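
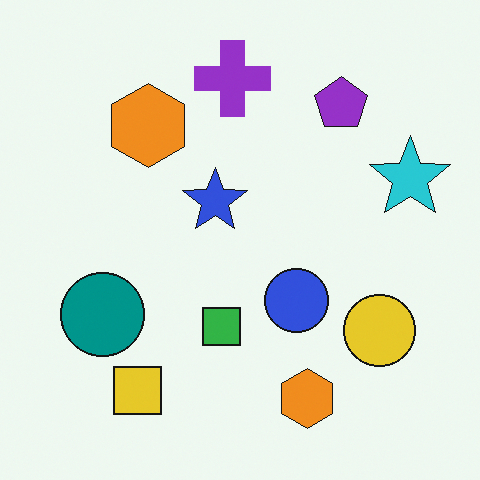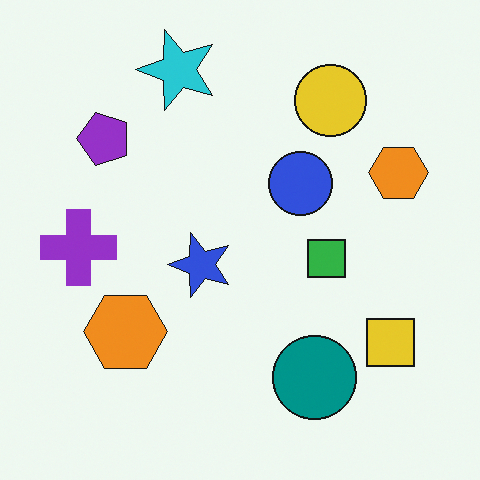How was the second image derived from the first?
Rotated 90° counter-clockwise.

The yellow square sits in the bottom-left of the first image and the bottom-right of the second — consistent with a whole-image 90° counter-clockwise rotation.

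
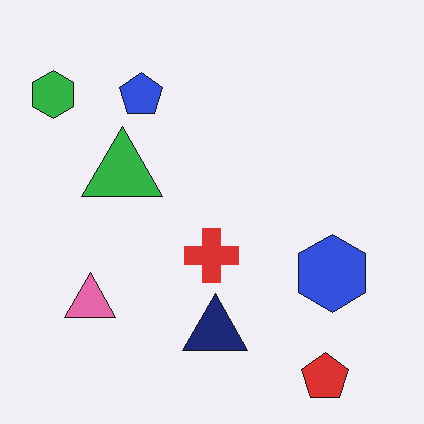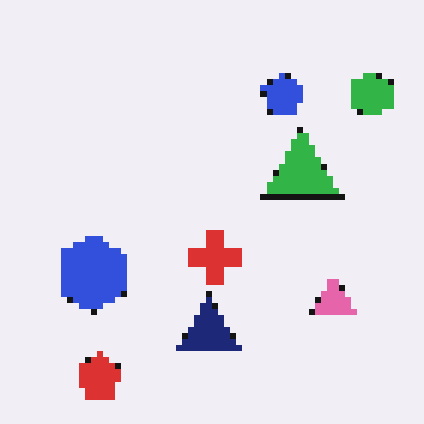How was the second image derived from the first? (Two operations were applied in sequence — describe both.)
The image was flipped horizontally (left ↔ right), then pixelated into visible square blocks.

The green hexagon is in the top-left of the first image and the top-right of the second — shapes on opposite sides of the vertical midline have swapped in a mirror flip. Shapes are reduced to large square blocks; fine edges and outlines are lost — a downscale-then-upscale (mosaic) effect.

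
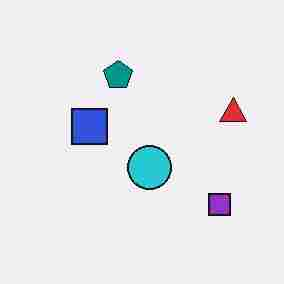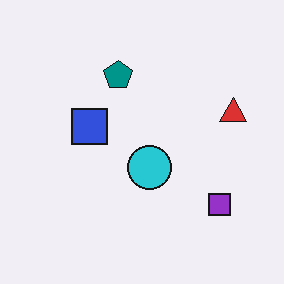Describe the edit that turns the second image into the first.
The first image is the second heavily JPEG-compressed with obvious blocking artifacts.

Blocky 8×8 compression artifacts appear around shape edges and the flat background shows ringing — characteristic JPEG degradation.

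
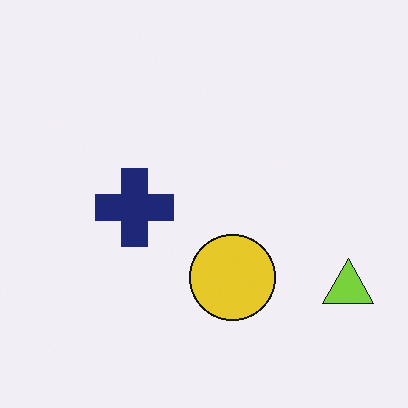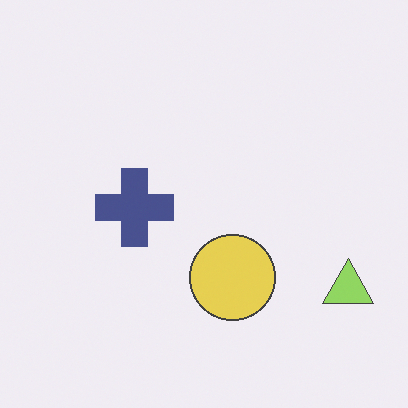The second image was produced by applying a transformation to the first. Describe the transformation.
This is the original image given slightly reduced contrast.

Tones are pushed toward mid-grey across the whole image — a global contrast change.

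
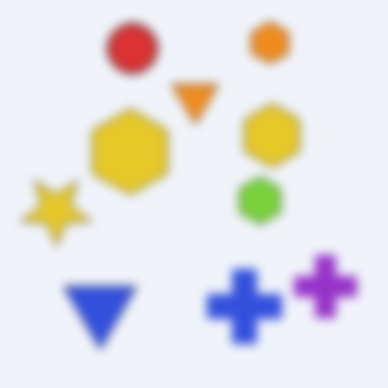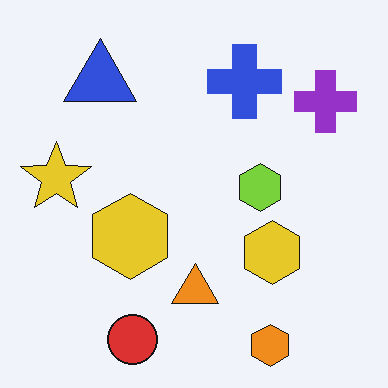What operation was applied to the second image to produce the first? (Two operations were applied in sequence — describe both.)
The image was strongly gaussian-blurred, then flipped vertically (top ↔ bottom).

Shape edges and outlines are uniformly softened across the whole image. The orange hexagon is in the bottom-right of the second image and the top-right of the first — shapes on opposite sides of the horizontal midline have swapped in a mirror flip.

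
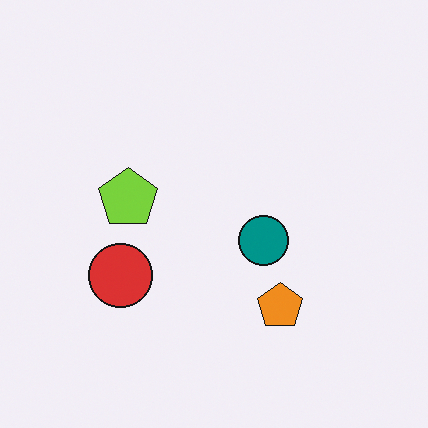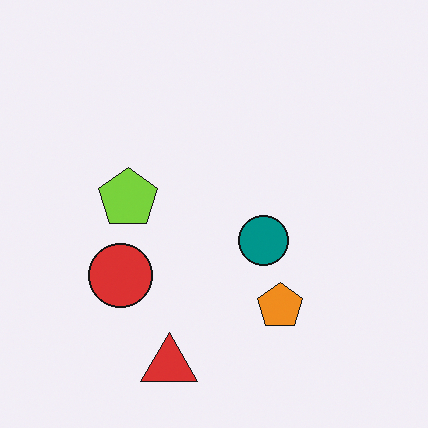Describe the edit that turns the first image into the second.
The second image is the first overlaid with an additional red triangle.

A red triangle appears in the second image that is absent from the first.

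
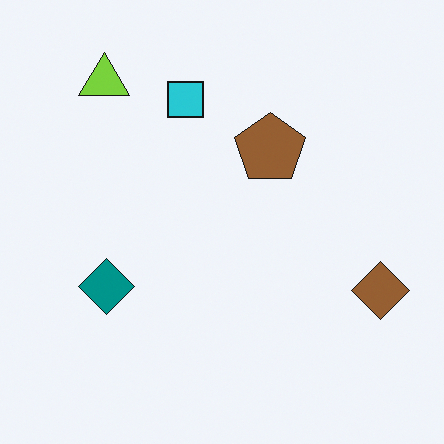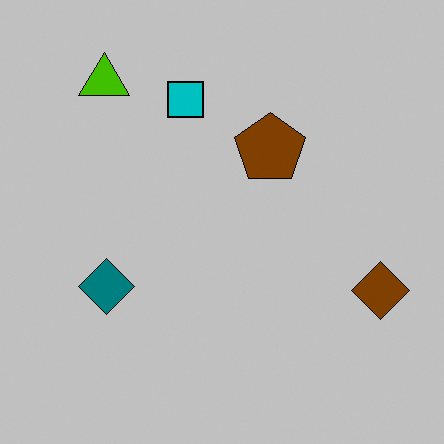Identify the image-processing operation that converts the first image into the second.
The second image is the first heavily posterized to just a handful of flat colors.

Each flat color has snapped to a coarser quantized level — most visibly, the near-white background has dropped to a flat grey.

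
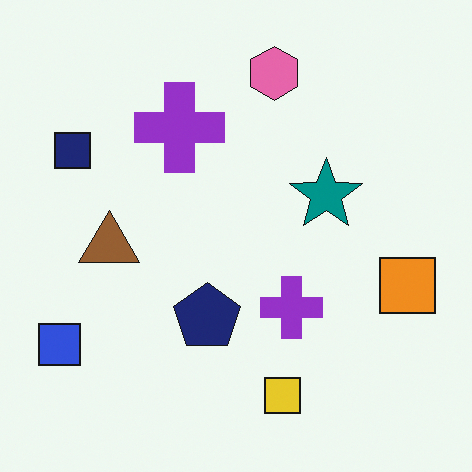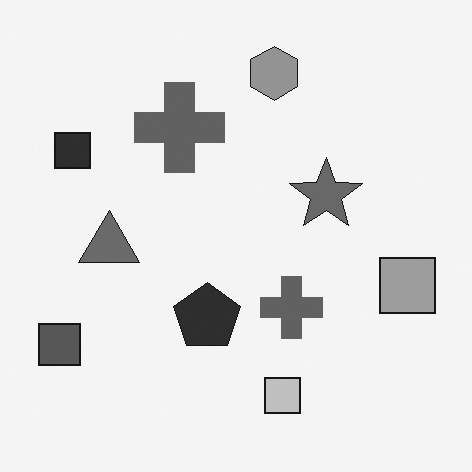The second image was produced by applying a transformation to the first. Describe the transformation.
The transformation is: converted to grayscale.

All color is removed — every shape is now a shade of grey.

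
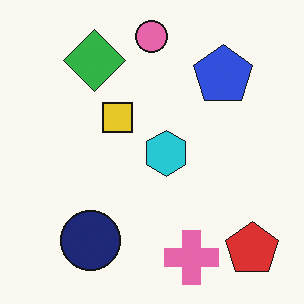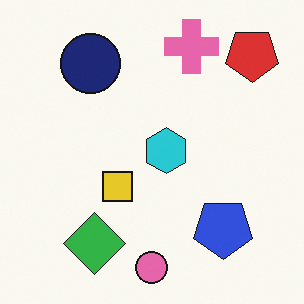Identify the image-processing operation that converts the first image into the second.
It was flipped vertically (top ↔ bottom).

The pink circle is in the top of the first image and the bottom of the second — shapes on opposite sides of the horizontal midline have swapped in a mirror flip.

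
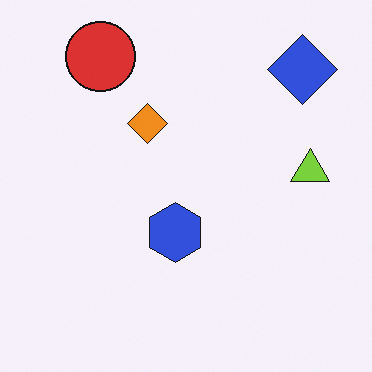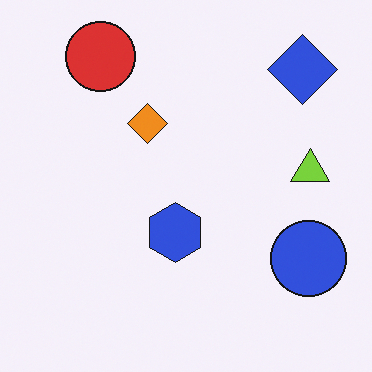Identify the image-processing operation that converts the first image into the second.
This is the original image overlaid with an additional blue circle.

A blue circle appears in the second image that is absent from the first.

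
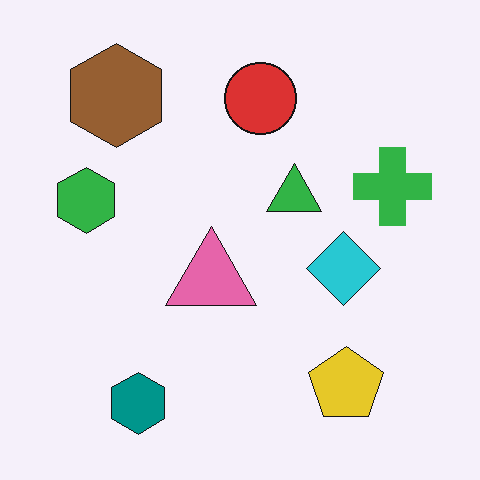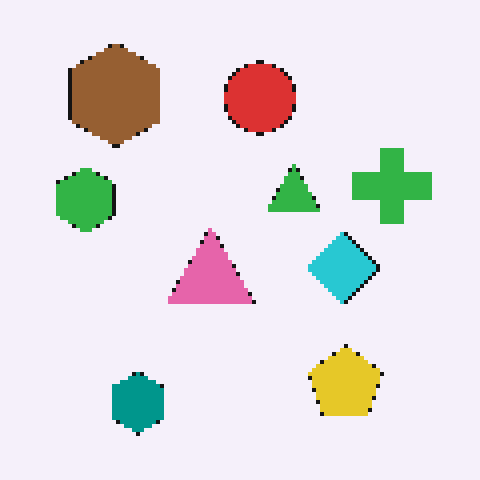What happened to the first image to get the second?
The image was lightly pixelated (a mild mosaic effect).

Shapes are reduced to large square blocks; fine edges and outlines are lost — a downscale-then-upscale (mosaic) effect.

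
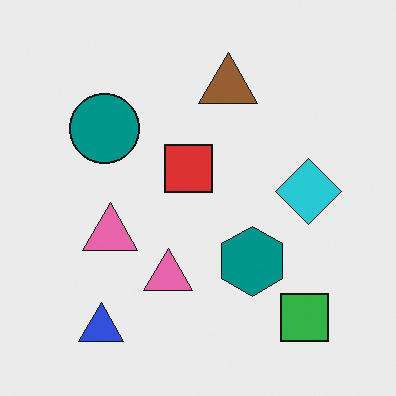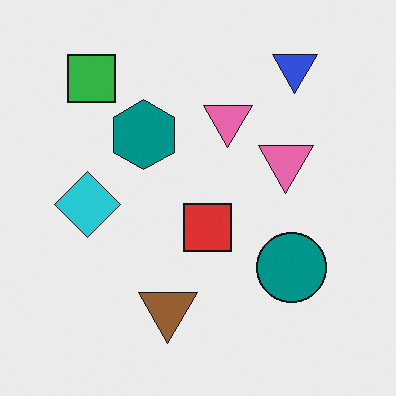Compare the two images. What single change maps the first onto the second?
This is the original image rotated 180°.

The blue triangle sits in the bottom-left of the first image and the top-right of the second — consistent with a whole-image 180° rotation.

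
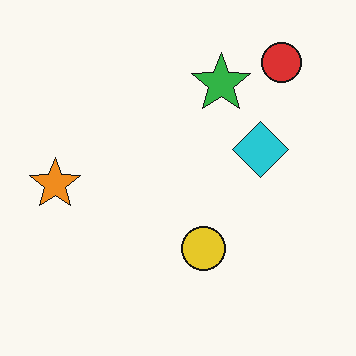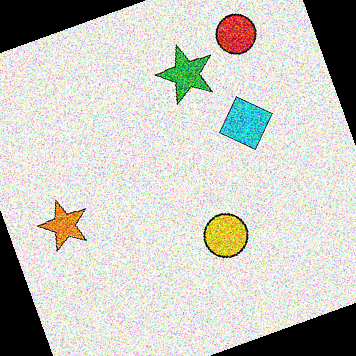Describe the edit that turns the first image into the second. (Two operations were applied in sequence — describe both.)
The second image is the first degraded with heavy additive noise, then rotated counter-clockwise by a moderate amount.

Random speckle covers the whole image, including the flat background. Every shape is tilted by the same angle and the image corners show triangular fill wedges — a whole-image rotation by a non-right angle.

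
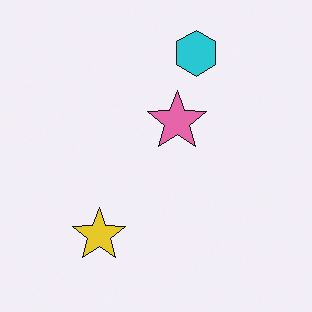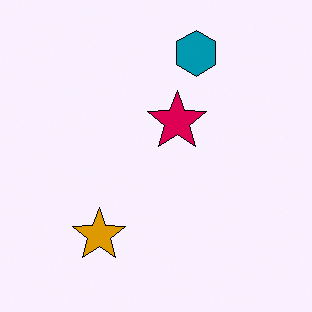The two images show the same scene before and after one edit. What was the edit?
The second image is the first boosted in contrast.

Tones are pushed away from mid-grey across the whole image — a global contrast change.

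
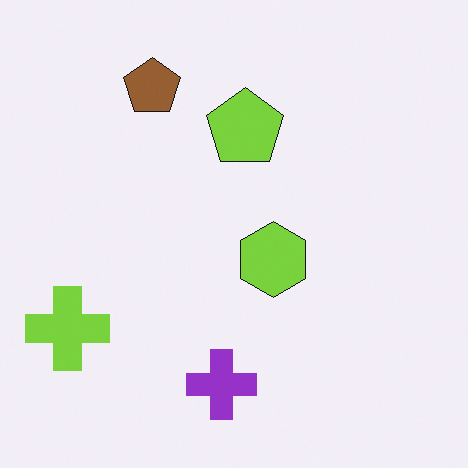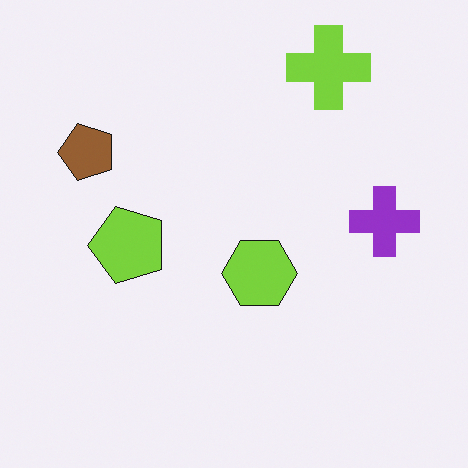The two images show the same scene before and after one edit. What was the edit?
It was transposed (reflected across the top-left ↔ bottom-right diagonal).

Shapes have swapped their row and column positions — what was in the top-right is now in the bottom-left — a diagonal reflection.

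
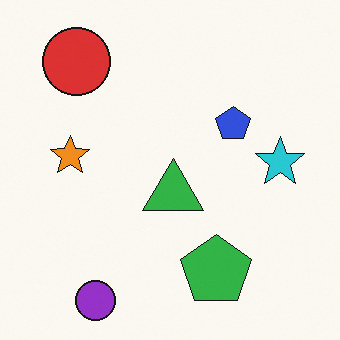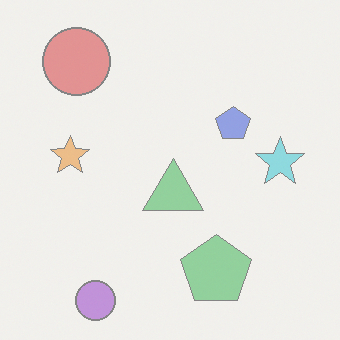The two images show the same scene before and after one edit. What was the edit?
The transformation is: washed out (contrast reduced).

Tones are pushed toward mid-grey across the whole image — a global contrast change.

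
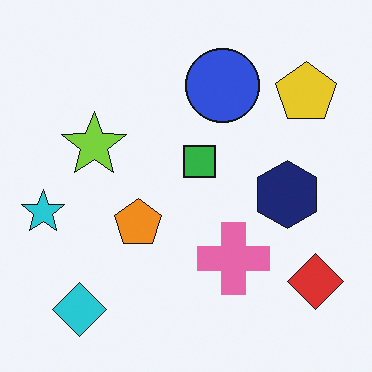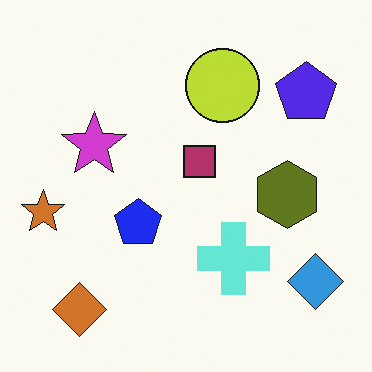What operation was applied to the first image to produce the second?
This is the original image hue-shifted by a large amount.

Every shape's color has rotated by the same amount around the hue wheel — a uniform hue shift.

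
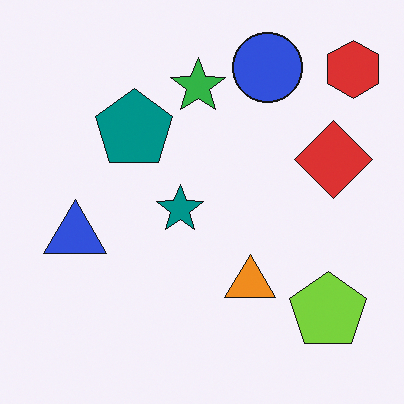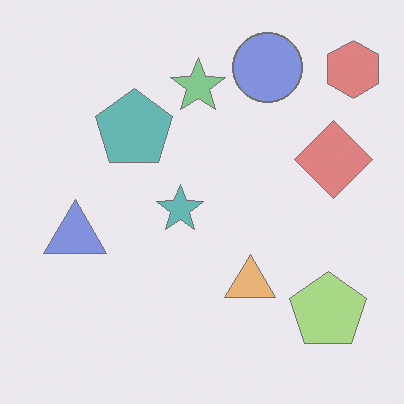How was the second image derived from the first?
The second image is the first given much lower contrast.

Tones are pushed toward mid-grey across the whole image — a global contrast change.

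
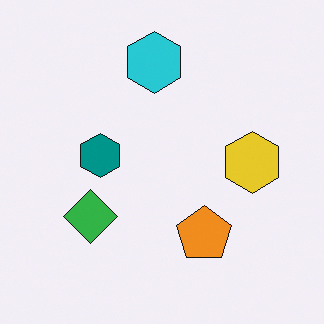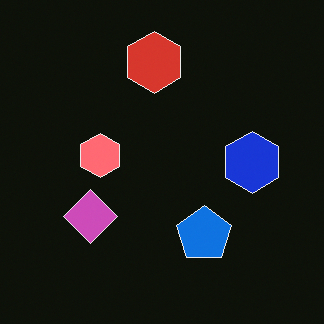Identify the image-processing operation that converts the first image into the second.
The second image is the first color-inverted (negative).

The light background has become dark and every shape's color is its complement — a photographic negative.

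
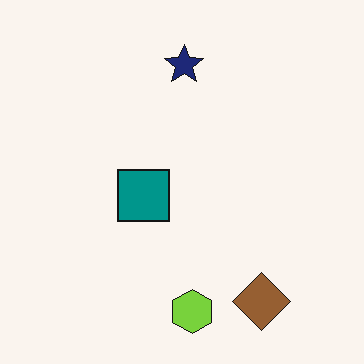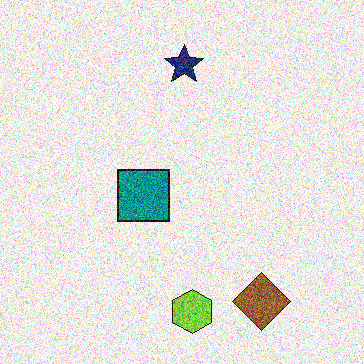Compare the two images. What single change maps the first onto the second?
It was degraded with heavy additive noise.

Random speckle covers the whole image, including the flat background.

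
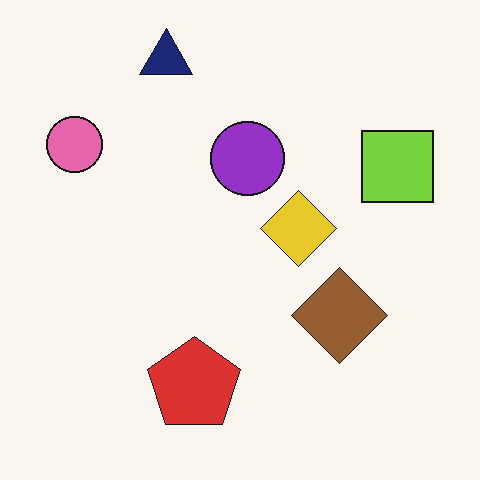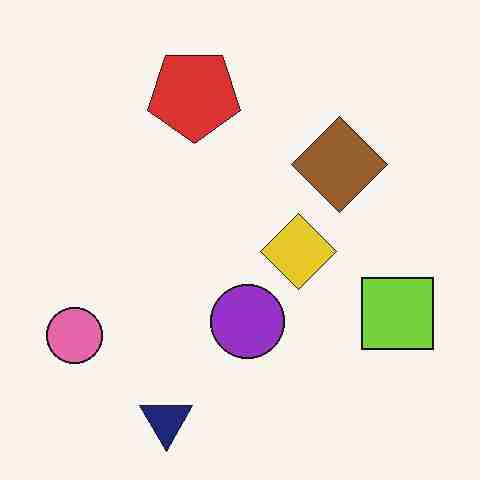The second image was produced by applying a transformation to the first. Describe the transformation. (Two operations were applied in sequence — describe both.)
The transformation is: heavily JPEG-compressed with obvious blocking artifacts, then flipped vertically (top ↔ bottom).

Blocky 8×8 compression artifacts appear around shape edges and the flat background shows ringing — characteristic JPEG degradation. The navy triangle is in the top of the first image and the bottom of the second — shapes on opposite sides of the horizontal midline have swapped in a mirror flip.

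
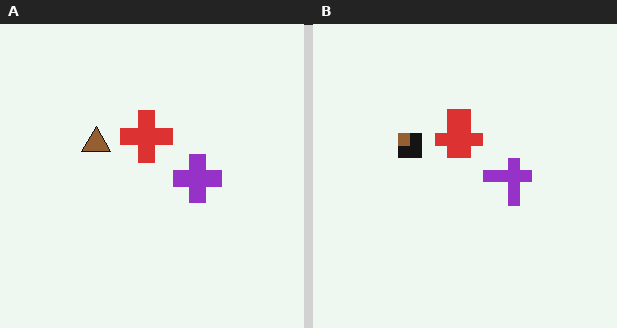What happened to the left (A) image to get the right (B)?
The transformation is: heavily pixelated into large blocks.

Shapes are reduced to large square blocks; fine edges and outlines are lost — a downscale-then-upscale (mosaic) effect.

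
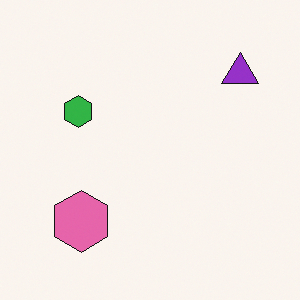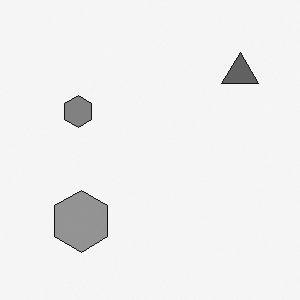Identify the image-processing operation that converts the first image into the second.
The second image is the first converted to grayscale.

All color is removed — every shape is now a shade of grey.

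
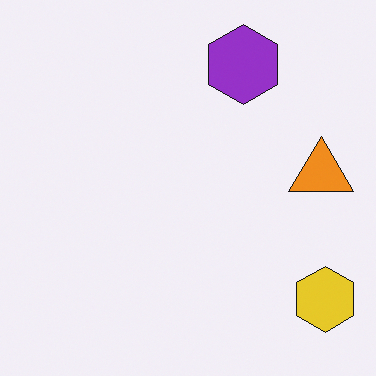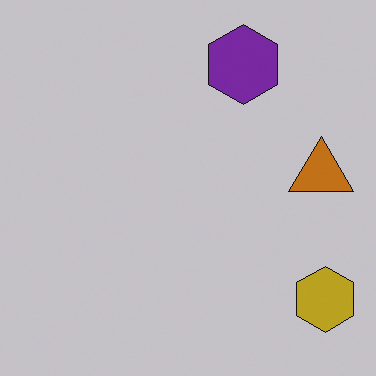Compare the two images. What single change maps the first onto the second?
Darkened a little.

Every pixel — background and shapes alike — is uniformly darkened.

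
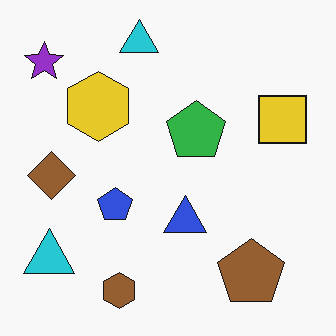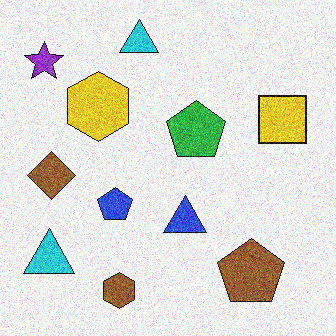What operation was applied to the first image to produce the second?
This is the original image degraded with strong gaussian noise.

Random speckle covers the whole image, including the flat background.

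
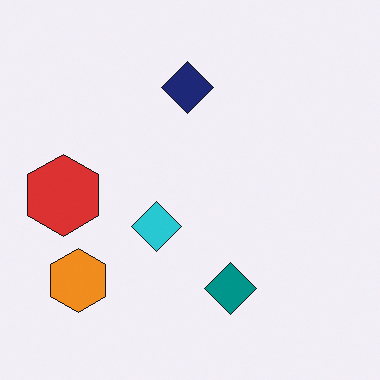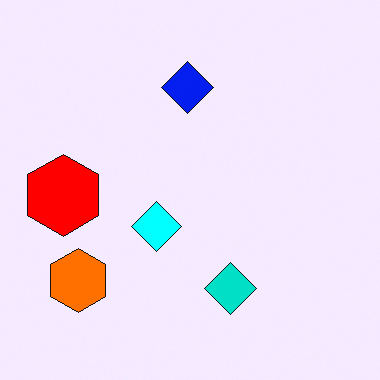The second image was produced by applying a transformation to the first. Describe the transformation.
The transformation is: made much more vivid (saturation change).

All colors are more vivid — a global saturation change.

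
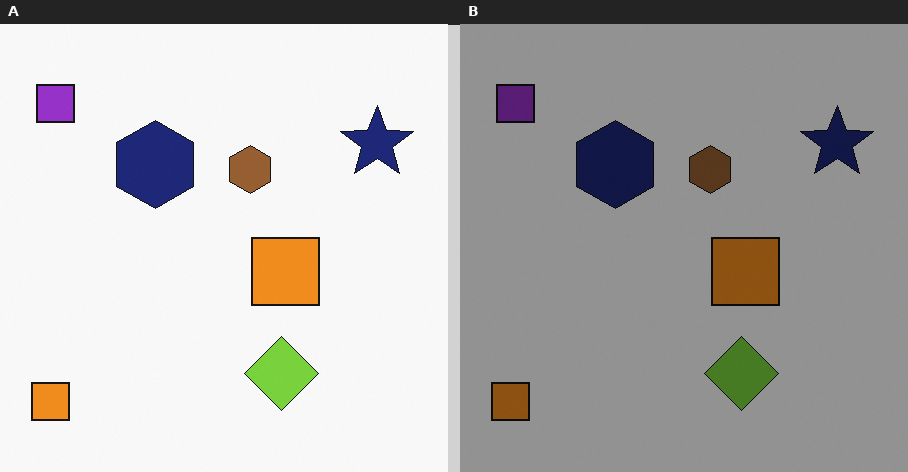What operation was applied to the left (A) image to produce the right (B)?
The right (B) image is the left (A) darkened a lot.

Every pixel — background and shapes alike — is uniformly darkened.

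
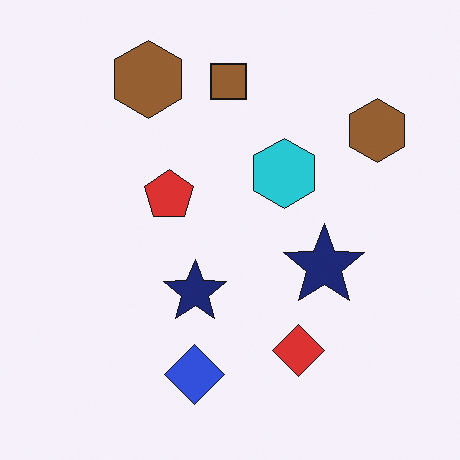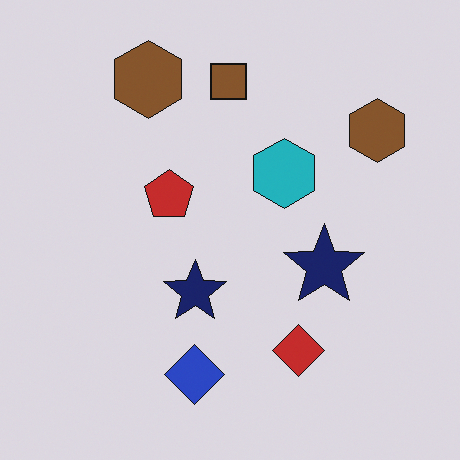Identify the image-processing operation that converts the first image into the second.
It was darkened a little.

Every pixel — background and shapes alike — is uniformly darkened.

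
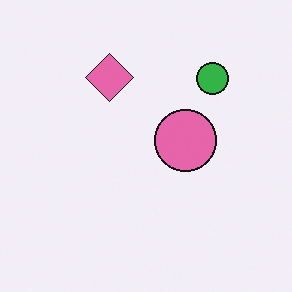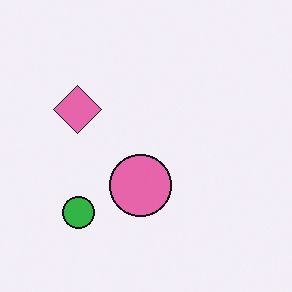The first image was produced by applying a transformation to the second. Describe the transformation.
Transposed (reflected across the top-left ↔ bottom-right diagonal).

Shapes have swapped their row and column positions — what was in the top-right is now in the bottom-left — a diagonal reflection.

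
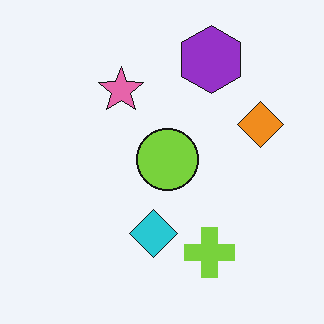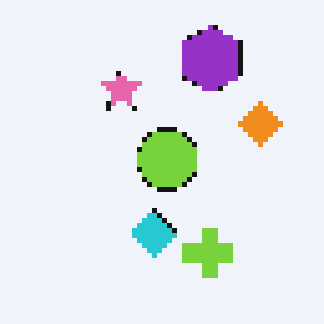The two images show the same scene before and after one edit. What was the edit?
The image was mildly pixelated.

Shapes are reduced to large square blocks; fine edges and outlines are lost — a downscale-then-upscale (mosaic) effect.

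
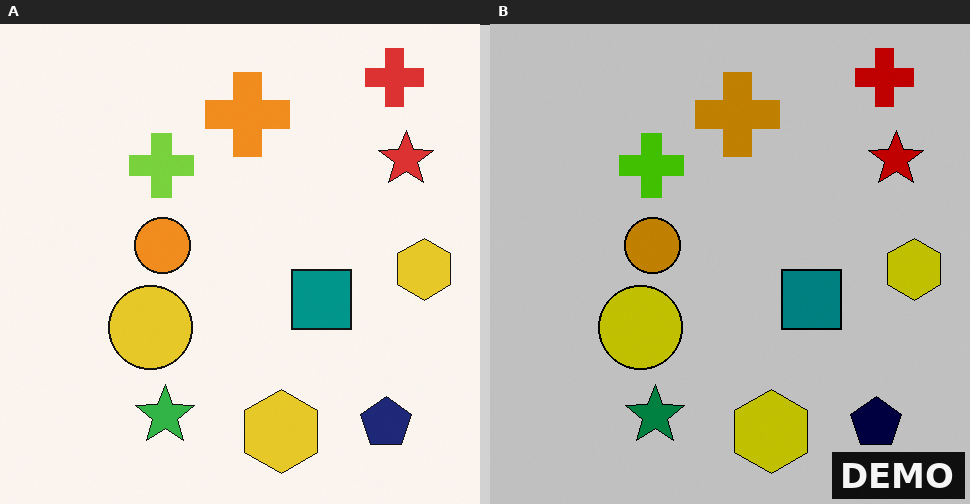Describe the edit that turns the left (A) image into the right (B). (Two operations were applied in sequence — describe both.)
The image was aggressively posterized, then watermarked with the text "DEMO" in the lower-right corner.

Each flat color has snapped to a coarser quantized level — most visibly, the near-white background has dropped to a flat grey. A dark label reading "DEMO" appears in the lower-right corner.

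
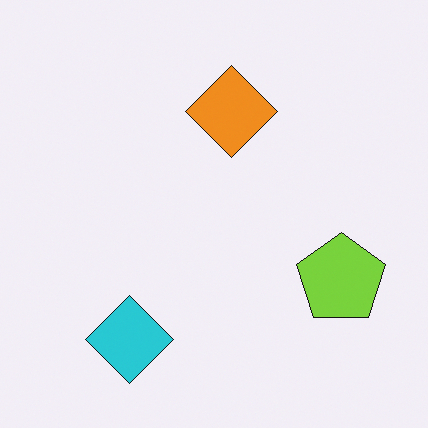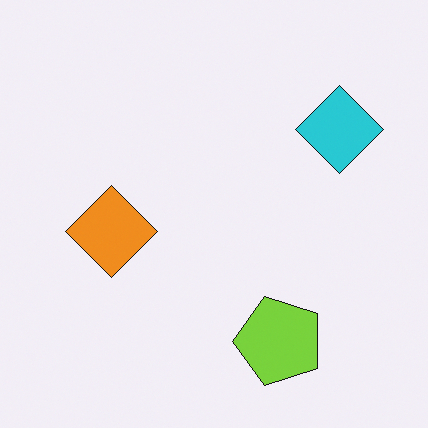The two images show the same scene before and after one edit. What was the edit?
The image was transposed (reflected across the top-left ↔ bottom-right diagonal).

Shapes have swapped their row and column positions — what was in the top-right is now in the bottom-left — a diagonal reflection.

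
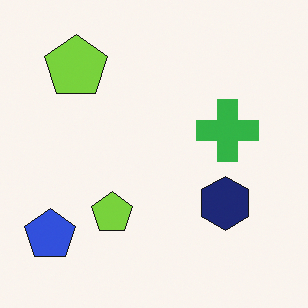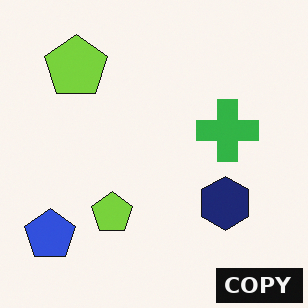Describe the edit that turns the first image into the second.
The second image is the first watermarked with the text "COPY" in the lower-right corner.

A dark label reading "COPY" appears in the lower-right corner.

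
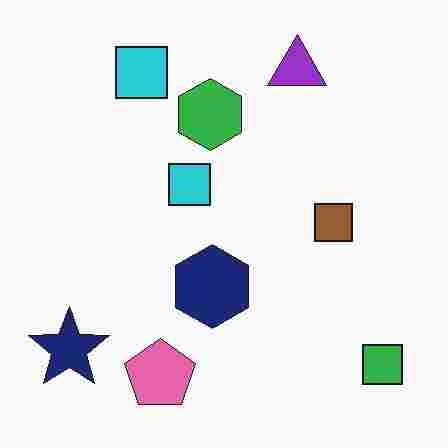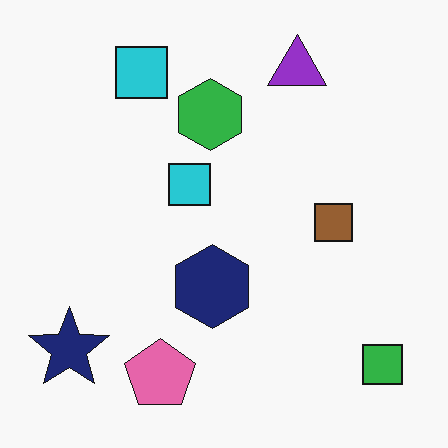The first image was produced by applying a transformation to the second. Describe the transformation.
This is the original image degraded with heavy JPEG compression.

Blocky 8×8 compression artifacts appear around shape edges and the flat background shows ringing — characteristic JPEG degradation.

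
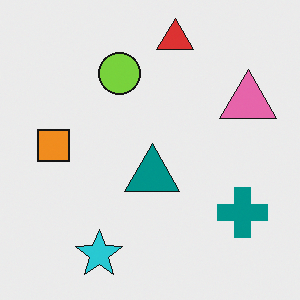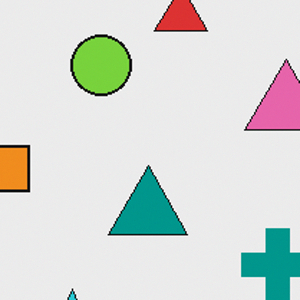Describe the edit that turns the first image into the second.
The image was cropped to a modestly smaller region and rescaled.

The visible shapes are larger and the field of view is narrower; shapes near the original edges may be partly or wholly outside the frame — a crop-and-rescale.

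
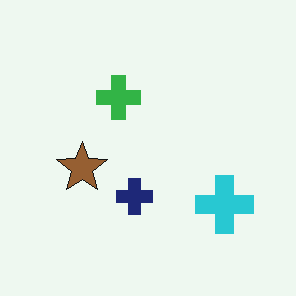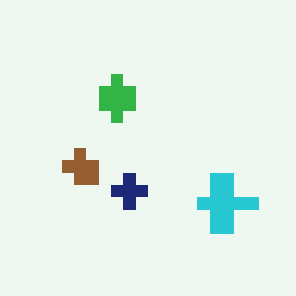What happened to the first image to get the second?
This is the original image coarsely pixelated.

Shapes are reduced to large square blocks; fine edges and outlines are lost — a downscale-then-upscale (mosaic) effect.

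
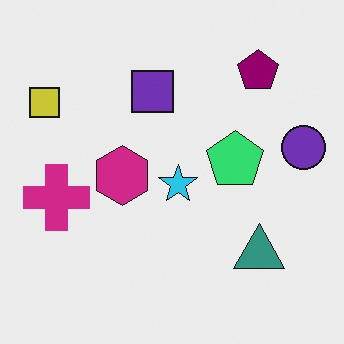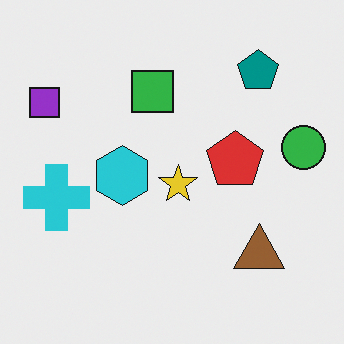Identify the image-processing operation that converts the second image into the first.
It was hue-shifted by a moderate amount.

Every shape's color has rotated by the same amount around the hue wheel — a uniform hue shift.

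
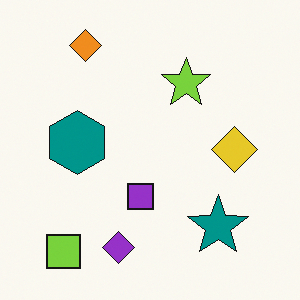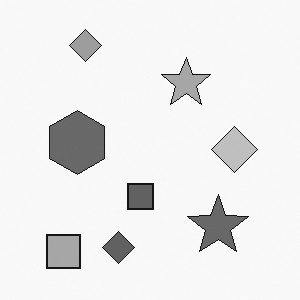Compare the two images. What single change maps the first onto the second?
Converted to grayscale.

All color is removed — every shape is now a shade of grey.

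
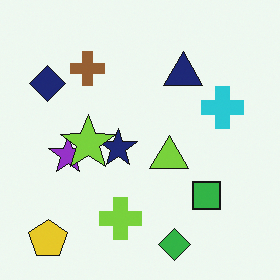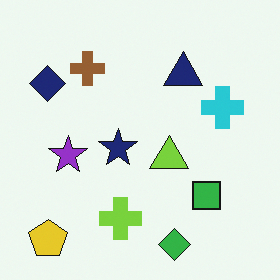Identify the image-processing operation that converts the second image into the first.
The transformation is: overlaid with an additional lime star.

A lime star appears in the first image that is absent from the second.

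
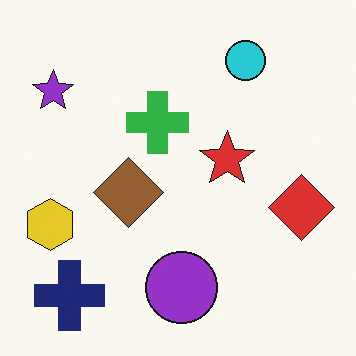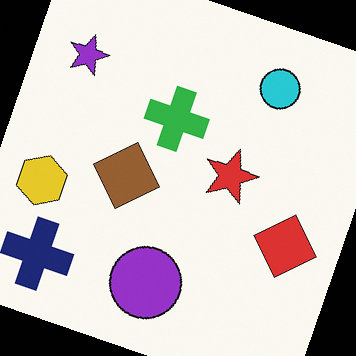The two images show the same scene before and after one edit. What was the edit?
The second image is the first rotated clockwise by a clearly visible amount.

Every shape is tilted by the same angle and the image corners show triangular fill wedges — a whole-image rotation by a non-right angle.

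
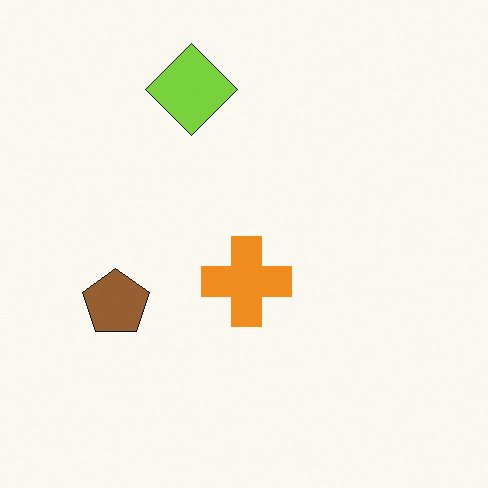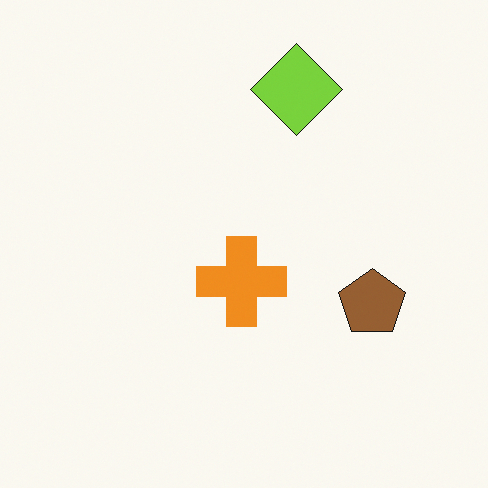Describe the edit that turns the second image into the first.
This is the original image flipped horizontally (left ↔ right).

The brown pentagon is in the right of the second image and the left of the first — shapes on opposite sides of the vertical midline have swapped in a mirror flip.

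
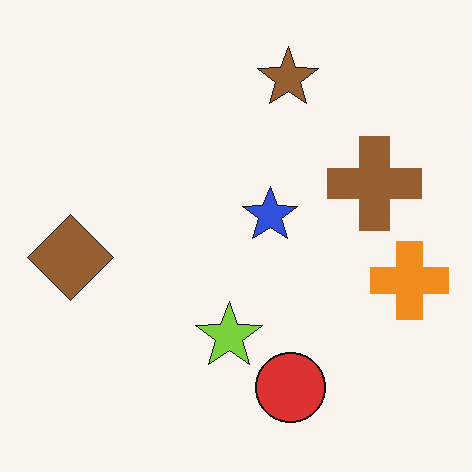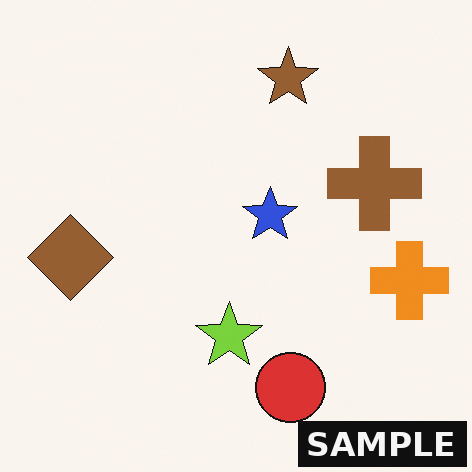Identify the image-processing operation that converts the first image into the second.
The image was watermarked with the text "SAMPLE" in the lower-right corner.

A dark label reading "SAMPLE" appears in the lower-right corner.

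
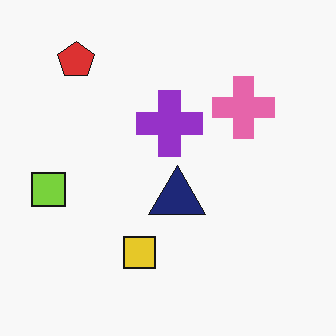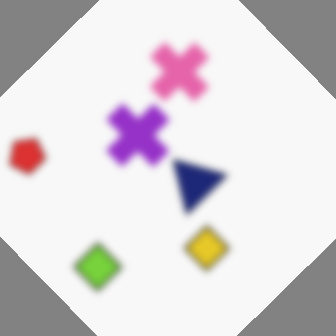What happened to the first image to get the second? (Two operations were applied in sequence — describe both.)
The image was moderately blurred, then rotated counter-clockwise by a large amount — several tens of degrees.

Shape edges and outlines are uniformly softened across the whole image. Every shape is tilted by the same angle and the image corners show triangular fill wedges — a whole-image rotation by a non-right angle.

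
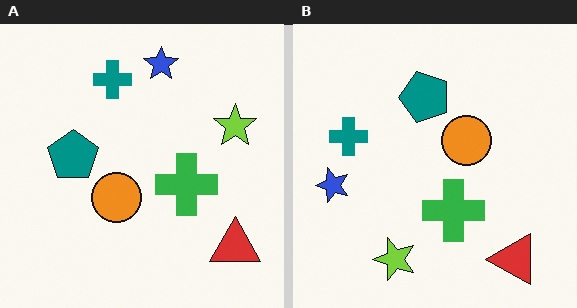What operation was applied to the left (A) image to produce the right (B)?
The image was transposed (reflected across the top-left ↔ bottom-right diagonal).

Shapes have swapped their row and column positions — what was in the top-right is now in the bottom-left — a diagonal reflection.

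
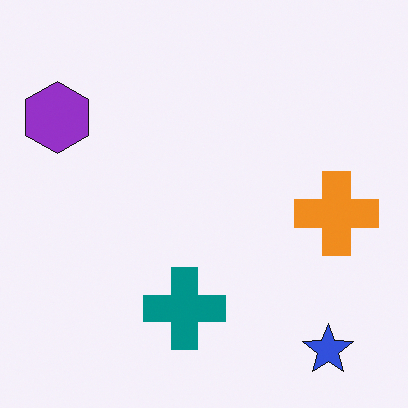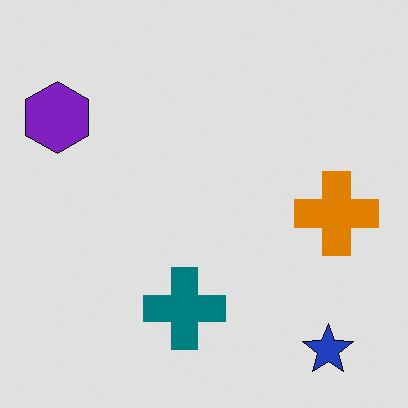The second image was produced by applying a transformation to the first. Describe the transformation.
The second image is the first posterized to a reduced palette.

Each flat color has snapped to a coarser quantized level — most visibly, the near-white background has dropped to a flat grey.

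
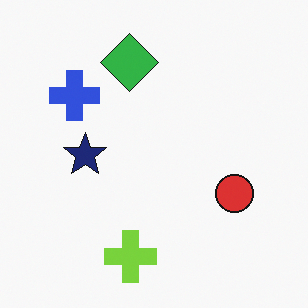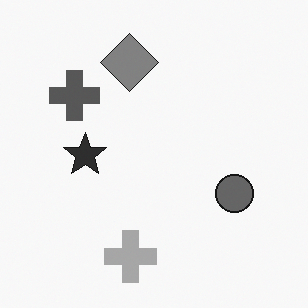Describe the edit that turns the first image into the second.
Converted to grayscale.

All color is removed — every shape is now a shade of grey.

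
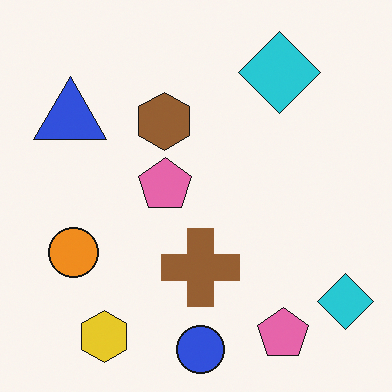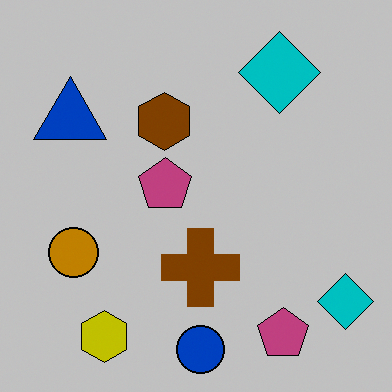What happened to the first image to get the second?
Heavily posterized to just a handful of flat colors.

Each flat color has snapped to a coarser quantized level — most visibly, the near-white background has dropped to a flat grey.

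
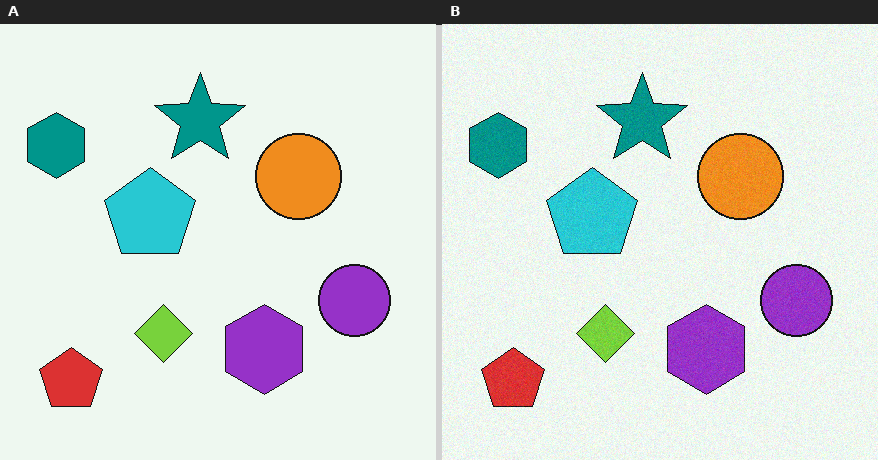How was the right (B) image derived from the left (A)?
It was degraded with a light layer of grain.

Random speckle covers the whole image, including the flat background.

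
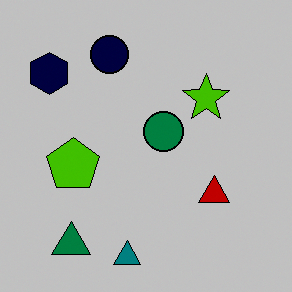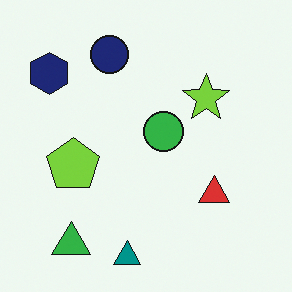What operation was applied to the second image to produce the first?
Aggressively posterized.

Each flat color has snapped to a coarser quantized level — most visibly, the near-white background has dropped to a flat grey.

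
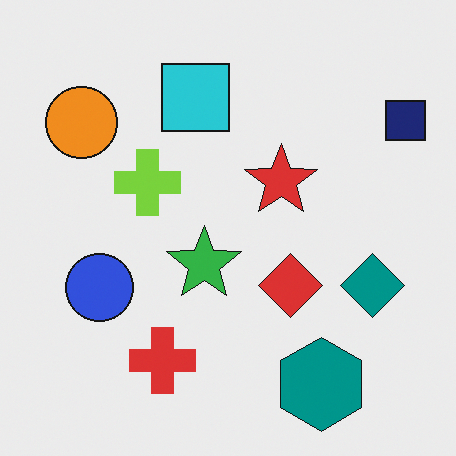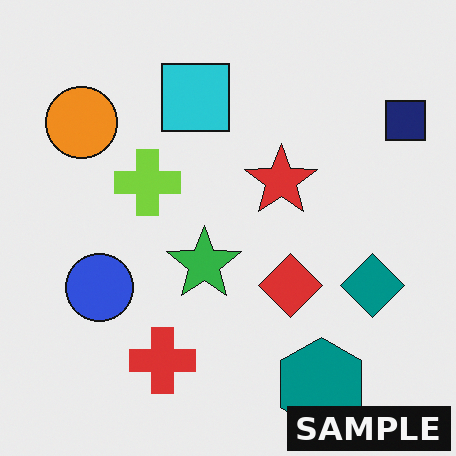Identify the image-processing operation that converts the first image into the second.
It was watermarked with the text "SAMPLE" in the lower-right corner.

A dark label reading "SAMPLE" appears in the lower-right corner.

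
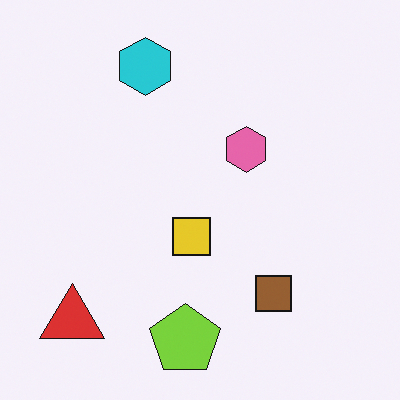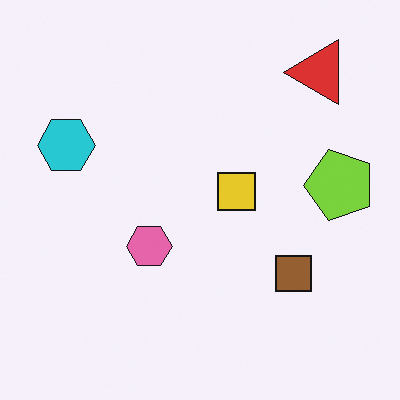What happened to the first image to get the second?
The transformation is: transposed (reflected across the top-left ↔ bottom-right diagonal).

Shapes have swapped their row and column positions — what was in the top-right is now in the bottom-left — a diagonal reflection.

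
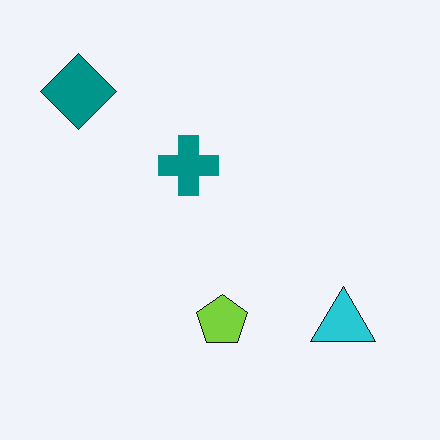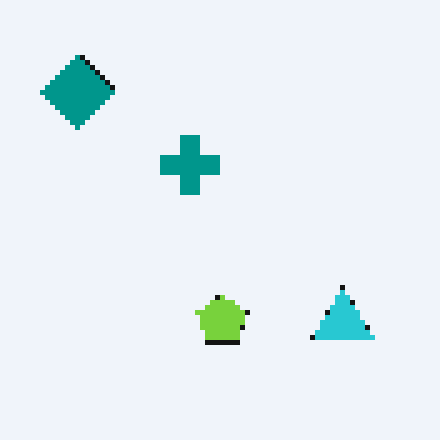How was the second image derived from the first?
The image was lightly pixelated (a mild mosaic effect).

Shapes are reduced to large square blocks; fine edges and outlines are lost — a downscale-then-upscale (mosaic) effect.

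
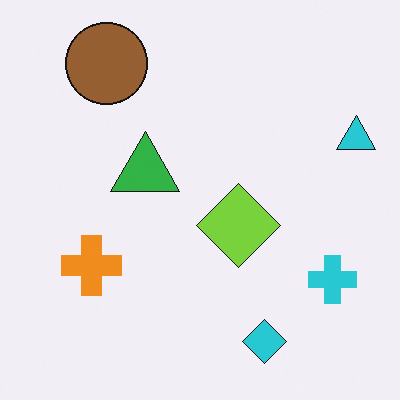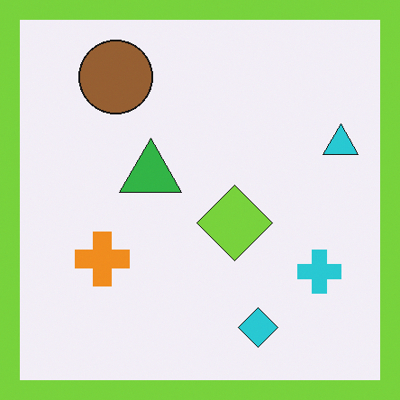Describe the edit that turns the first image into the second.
It was framed with a lime border.

A solid lime frame runs around the edge of the second image, with the content slightly shrunk inside it.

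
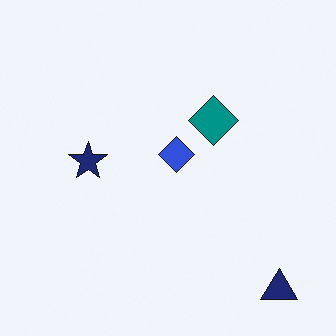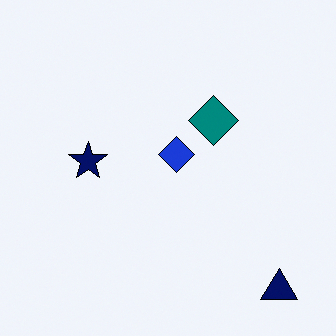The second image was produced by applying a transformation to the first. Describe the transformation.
The second image is the first given slightly increased contrast.

Tones are pushed away from mid-grey across the whole image — a global contrast change.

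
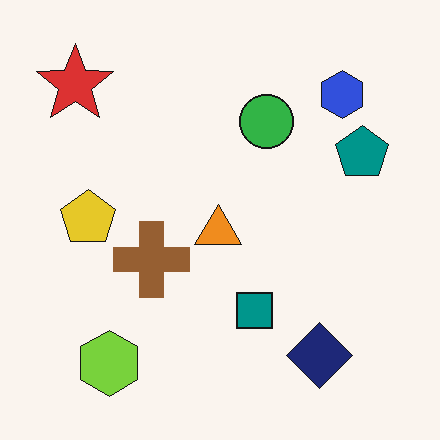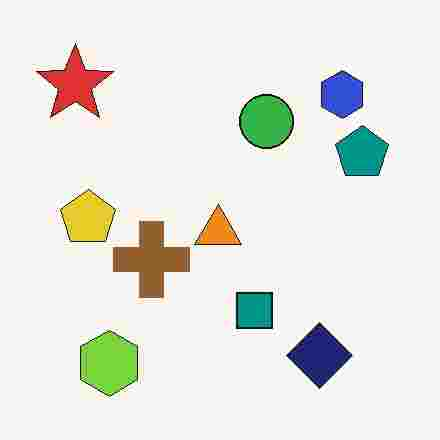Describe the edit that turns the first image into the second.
Heavily JPEG-compressed with obvious blocking artifacts.

Blocky 8×8 compression artifacts appear around shape edges and the flat background shows ringing — characteristic JPEG degradation.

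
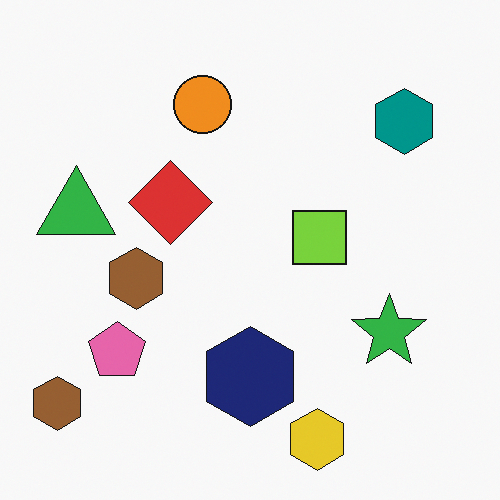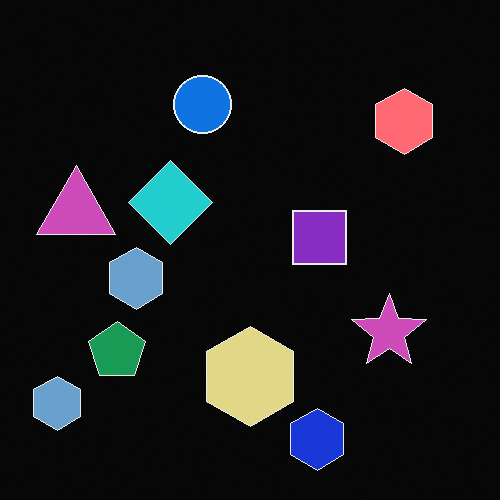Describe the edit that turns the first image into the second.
Color-inverted (negative).

The light background has become dark and every shape's color is its complement — a photographic negative.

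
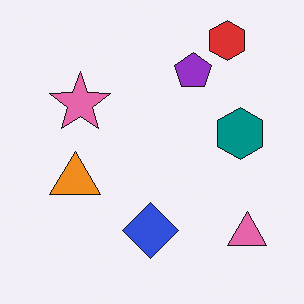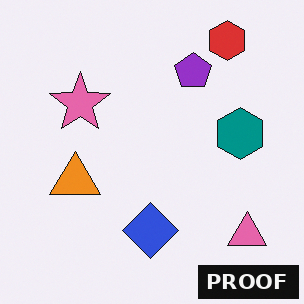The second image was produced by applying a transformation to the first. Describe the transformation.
The second image is the first watermarked with the text "PROOF" in the lower-right corner.

A dark label reading "PROOF" appears in the lower-right corner.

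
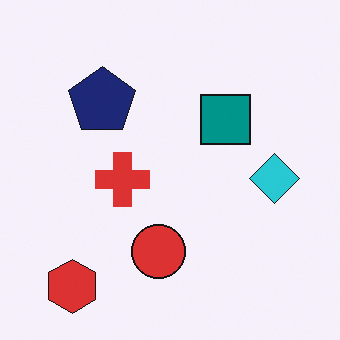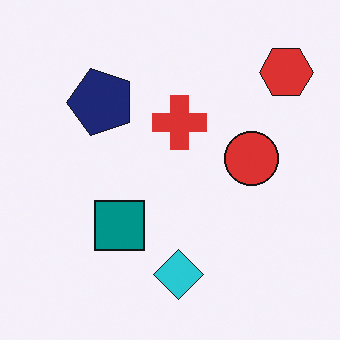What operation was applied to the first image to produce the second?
It was transposed (reflected across the top-left ↔ bottom-right diagonal).

Shapes have swapped their row and column positions — what was in the top-right is now in the bottom-left — a diagonal reflection.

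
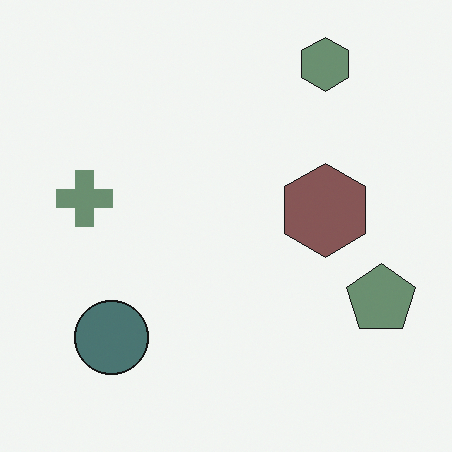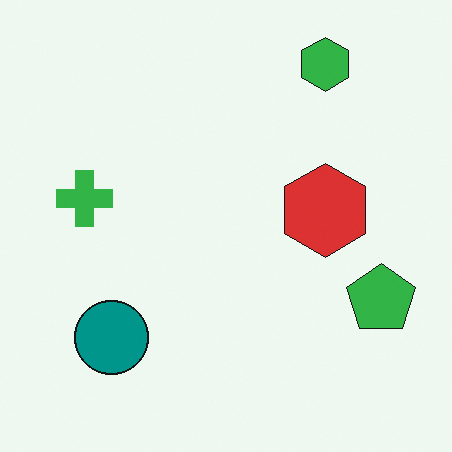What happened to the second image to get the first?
It was heavily desaturated.

All colors are more muted and greyish — a global saturation change.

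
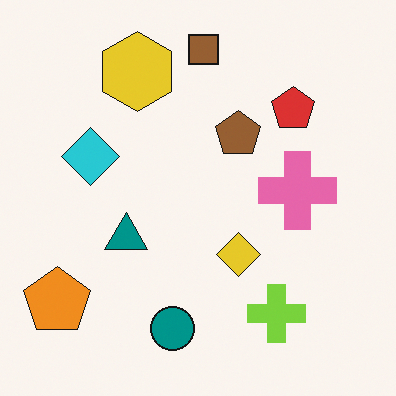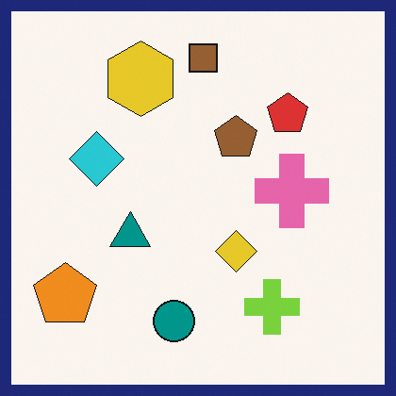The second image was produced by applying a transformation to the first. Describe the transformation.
The second image is the first framed with a navy border.

A solid navy frame runs around the edge of the second image, with the content slightly shrunk inside it.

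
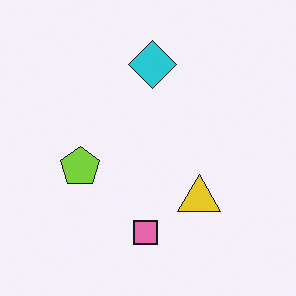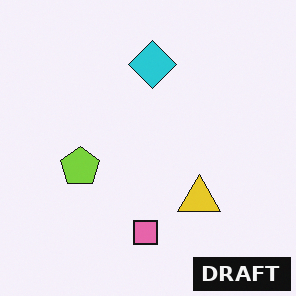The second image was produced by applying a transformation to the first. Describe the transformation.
It was watermarked with the text "DRAFT" in the lower-right corner.

A dark label reading "DRAFT" appears in the lower-right corner.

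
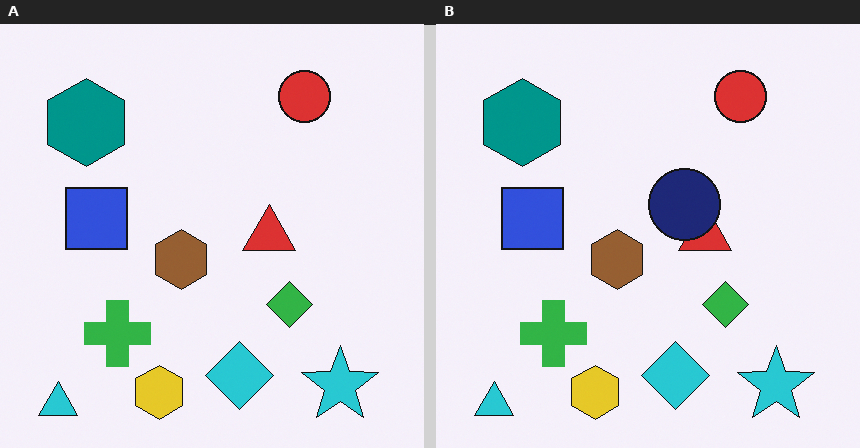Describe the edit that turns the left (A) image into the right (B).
Overlaid with an additional navy circle.

A navy circle appears in the right (B) image that is absent from the left (A).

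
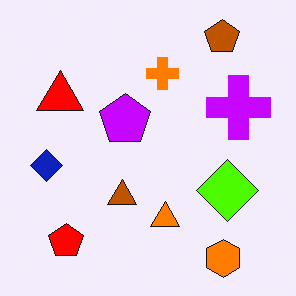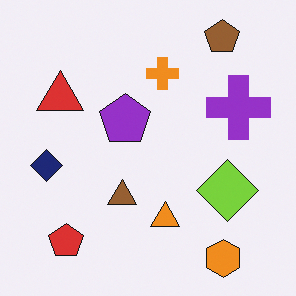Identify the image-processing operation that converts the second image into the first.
The transformation is: heavily oversaturated.

All colors are more vivid — a global saturation change.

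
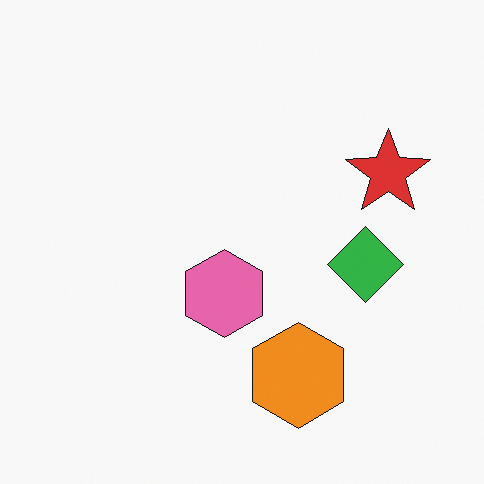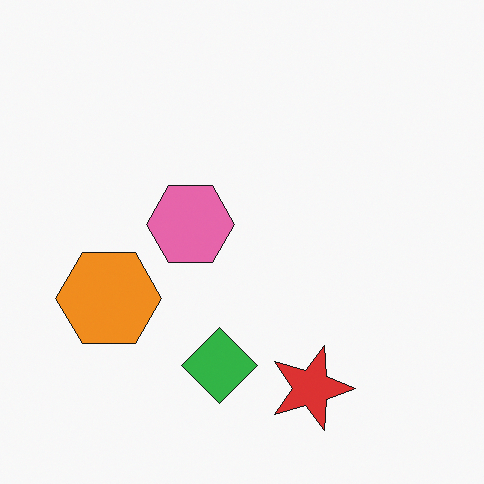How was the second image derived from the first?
The image was rotated 90° clockwise.

The red star sits in the right of the first image and the bottom of the second — consistent with a whole-image 90° clockwise rotation.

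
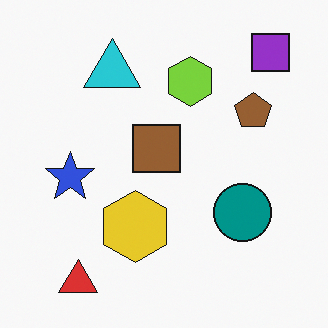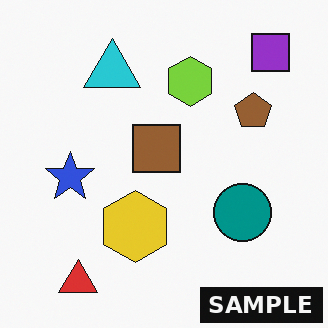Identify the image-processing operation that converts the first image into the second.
The transformation is: watermarked with the text "SAMPLE" in the lower-right corner.

A dark label reading "SAMPLE" appears in the lower-right corner.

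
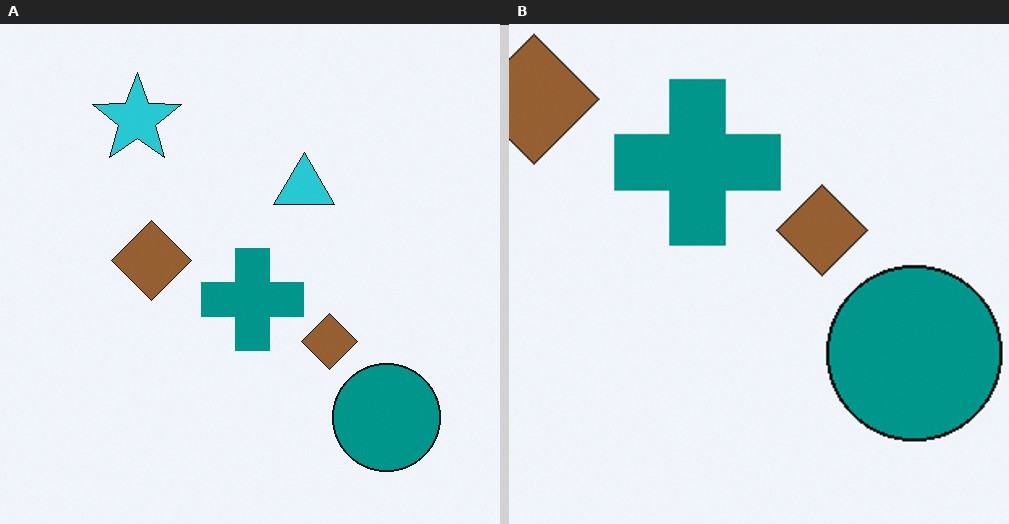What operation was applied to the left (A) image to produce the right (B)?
The right (B) image is the left (A) cropped to a noticeably smaller region and rescaled.

The visible shapes are larger and the field of view is narrower; shapes near the original edges may be partly or wholly outside the frame — a crop-and-rescale.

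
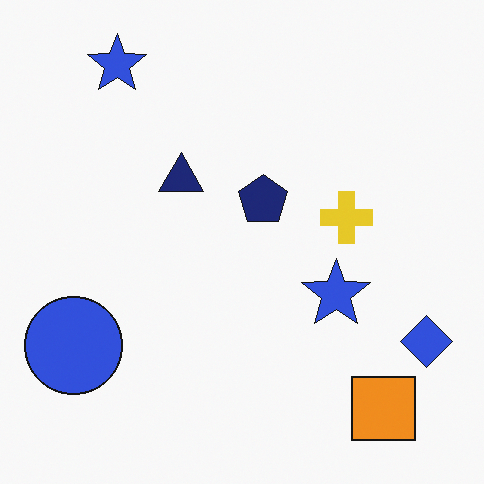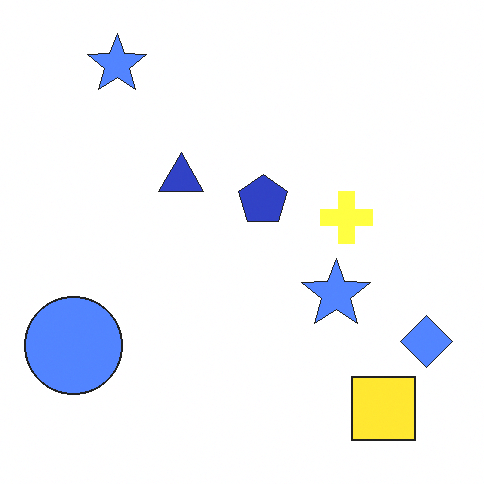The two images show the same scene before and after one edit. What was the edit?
Substantially brightened.

Every pixel — background and shapes alike — is uniformly brightened.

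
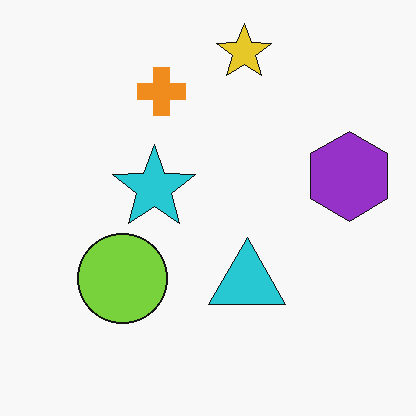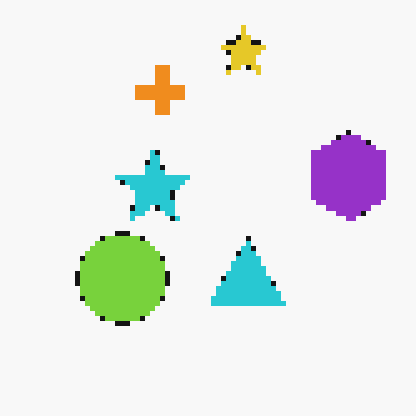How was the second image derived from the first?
It was lightly pixelated (a mild mosaic effect).

Shapes are reduced to large square blocks; fine edges and outlines are lost — a downscale-then-upscale (mosaic) effect.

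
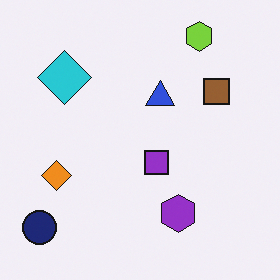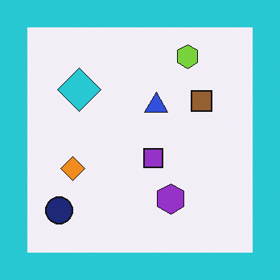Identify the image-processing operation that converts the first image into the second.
It was framed with a cyan border.

A solid cyan frame runs around the edge of the second image, with the content slightly shrunk inside it.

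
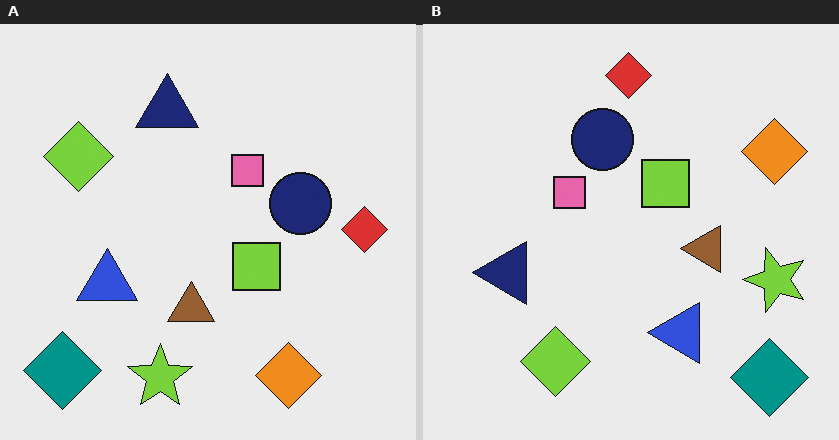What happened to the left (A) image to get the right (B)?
Rotated 90° counter-clockwise.

The teal diamond sits in the bottom-left of the left (A) image and the bottom-right of the right (B) — consistent with a whole-image 90° counter-clockwise rotation.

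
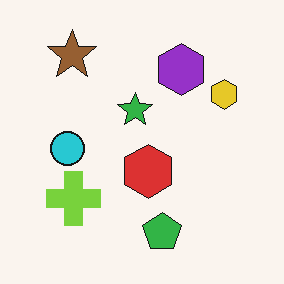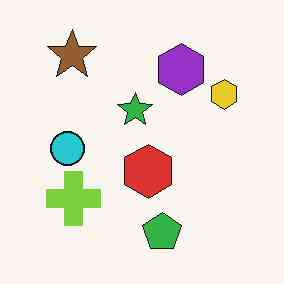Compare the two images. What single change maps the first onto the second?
The image was JPEG-compressed with visible artifacts.

Blocky 8×8 compression artifacts appear around shape edges and the flat background shows ringing — characteristic JPEG degradation.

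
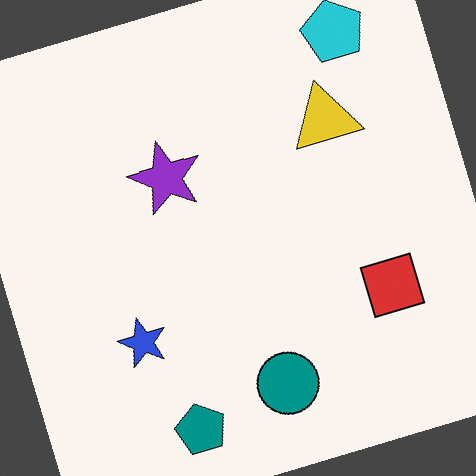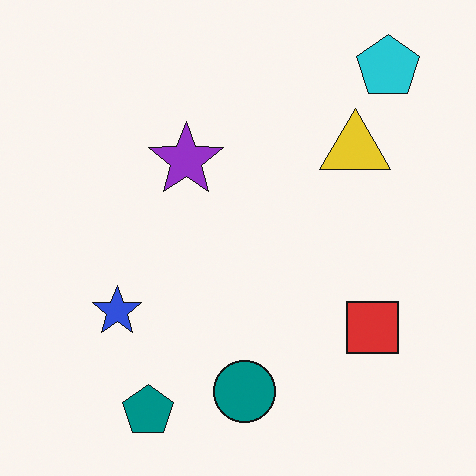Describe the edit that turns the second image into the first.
Rotated counter-clockwise by a moderate amount.

Every shape is tilted by the same angle and the image corners show triangular fill wedges — a whole-image rotation by a non-right angle.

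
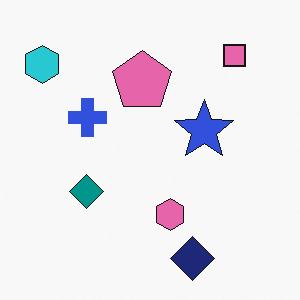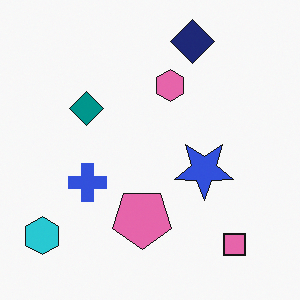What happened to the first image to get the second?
The second image is the first flipped vertically (top ↔ bottom).

The navy diamond is in the bottom of the first image and the top of the second — shapes on opposite sides of the horizontal midline have swapped in a mirror flip.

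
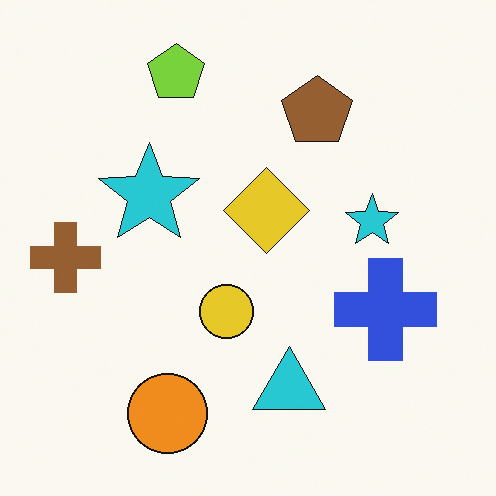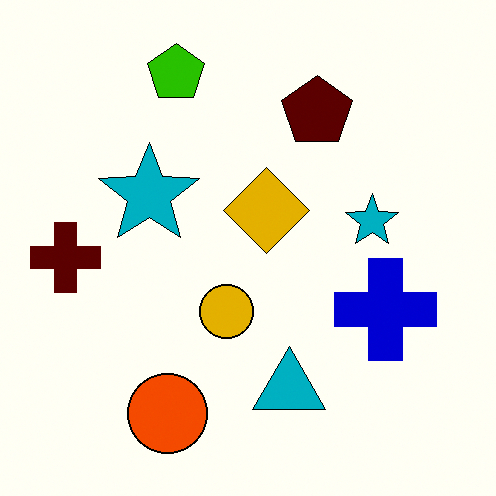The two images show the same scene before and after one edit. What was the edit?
Boosted in contrast.

Tones are pushed away from mid-grey across the whole image — a global contrast change.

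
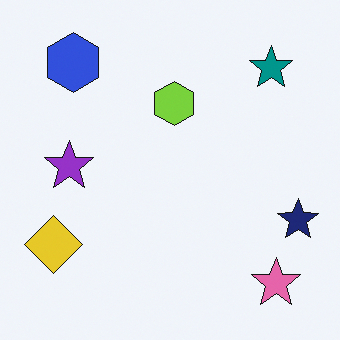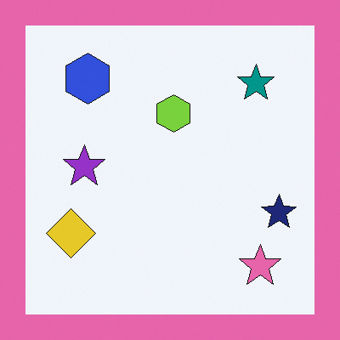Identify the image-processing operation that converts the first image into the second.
The second image is the first framed with a pink border.

A solid pink frame runs around the edge of the second image, with the content slightly shrunk inside it.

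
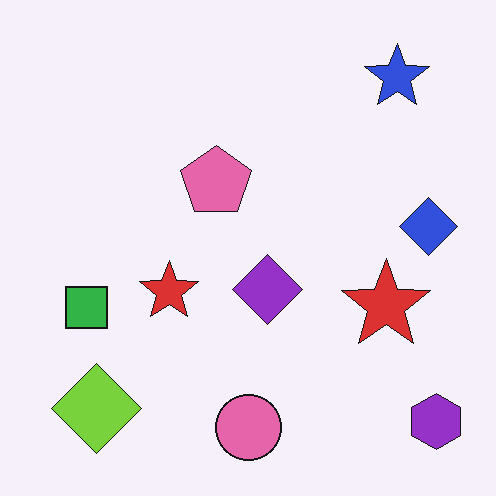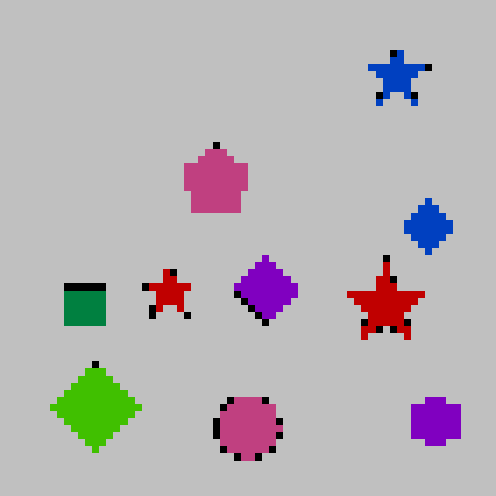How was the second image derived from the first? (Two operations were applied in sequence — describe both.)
The image was pixelated into visible square blocks, then heavily posterized to just a handful of flat colors.

Shapes are reduced to large square blocks; fine edges and outlines are lost — a downscale-then-upscale (mosaic) effect. Each flat color has snapped to a coarser quantized level — most visibly, the near-white background has dropped to a flat grey.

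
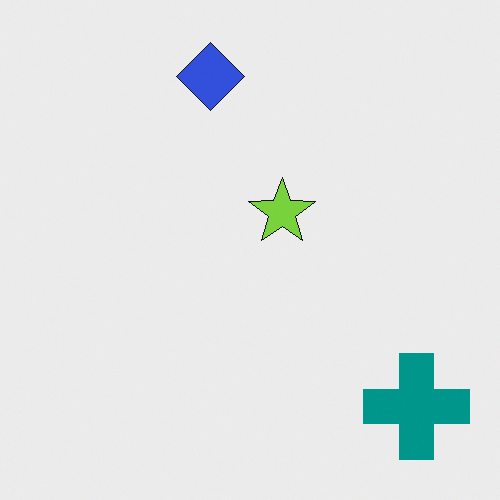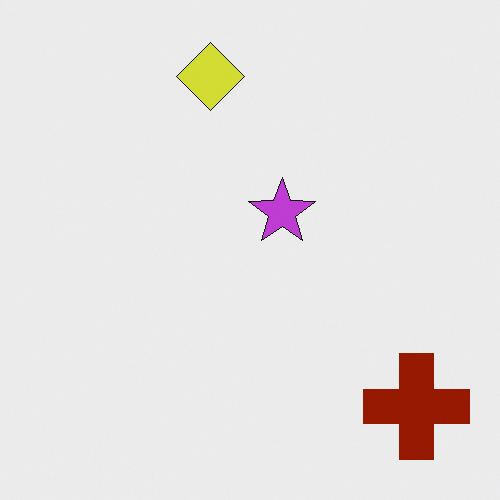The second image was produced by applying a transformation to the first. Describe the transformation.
The transformation is: hue-shifted through roughly half the color wheel.

Every shape's color has rotated by the same amount around the hue wheel — a uniform hue shift.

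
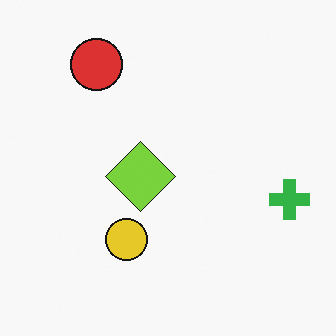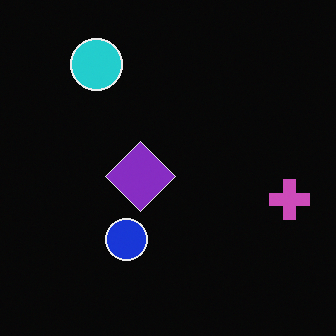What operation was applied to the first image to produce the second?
The image was color-inverted (negative).

The light background has become dark and every shape's color is its complement — a photographic negative.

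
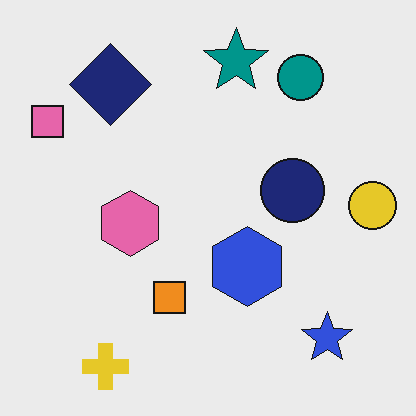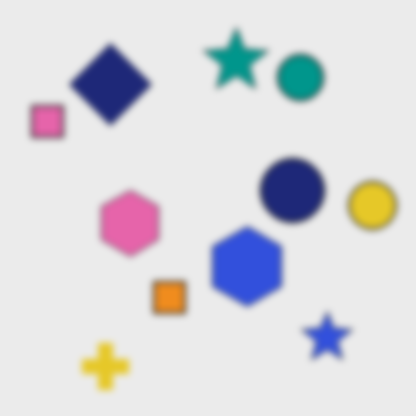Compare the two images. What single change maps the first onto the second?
It was moderately blurred.

Shape edges and outlines are uniformly softened across the whole image.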